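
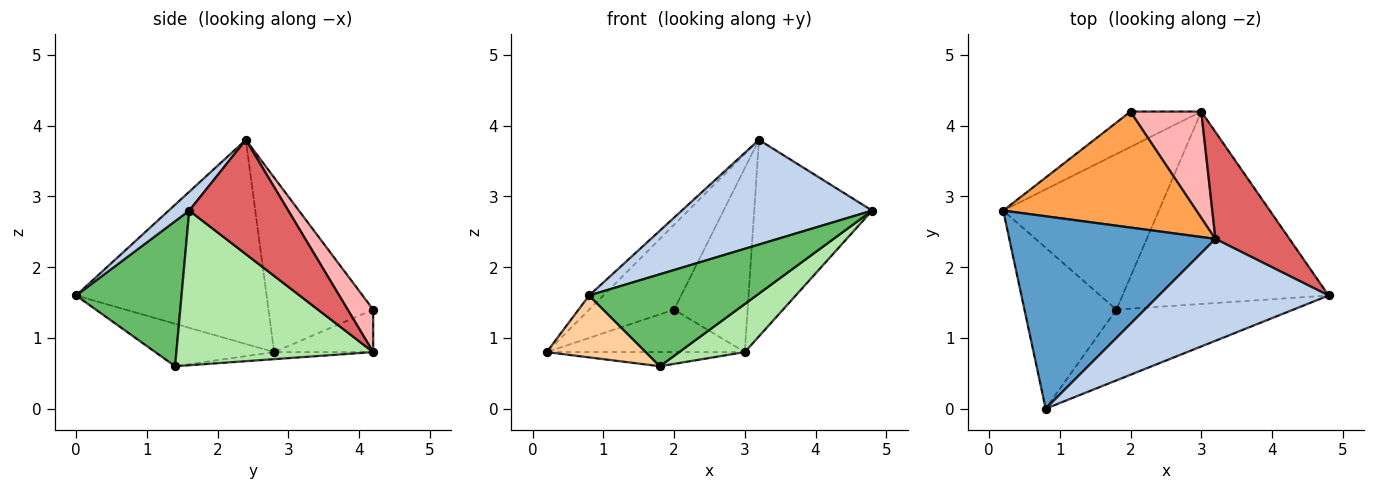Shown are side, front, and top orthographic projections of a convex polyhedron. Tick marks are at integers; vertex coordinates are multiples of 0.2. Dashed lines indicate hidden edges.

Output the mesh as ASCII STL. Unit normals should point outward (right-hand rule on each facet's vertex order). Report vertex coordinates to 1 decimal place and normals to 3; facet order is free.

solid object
 facet normal -0.703 0.052 0.710
  outer loop
   vertex 3.2 2.4 3.8
   vertex 0.2 2.8 0.8
   vertex 0.8 0.0 1.6
  endloop
 endfacet
 facet normal 0.077 -0.715 0.695
  outer loop
   vertex 3.2 2.4 3.8
   vertex 0.8 0.0 1.6
   vertex 4.8 1.6 2.8
  endloop
 endfacet
 facet normal -0.589 0.477 0.652
  outer loop
   vertex 2.0 4.2 1.4
   vertex 0.2 2.8 0.8
   vertex 3.2 2.4 3.8
  endloop
 endfacet
 facet normal -0.396 -0.330 -0.857
  outer loop
   vertex 1.8 1.4 0.6
   vertex 0.8 0.0 1.6
   vertex 0.2 2.8 0.8
  endloop
 endfacet
 facet normal 0.447 -0.709 -0.545
  outer loop
   vertex 1.8 1.4 0.6
   vertex 4.8 1.6 2.8
   vertex 0.8 0.0 1.6
  endloop
 endfacet
 facet normal 0.588 -0.196 -0.784
  outer loop
   vertex 3.0 4.2 0.8
   vertex 4.8 1.6 2.8
   vertex 1.8 1.4 0.6
  endloop
 endfacet
 facet normal 0.594 0.707 0.385
  outer loop
   vertex 3.0 4.2 0.8
   vertex 3.2 2.4 3.8
   vertex 4.8 1.6 2.8
  endloop
 endfacet
 facet normal 0.287 0.830 0.479
  outer loop
   vertex 3.0 4.2 0.8
   vertex 2.0 4.2 1.4
   vertex 3.2 2.4 3.8
  endloop
 endfacet
 facet normal -0.359 0.717 -0.598
  outer loop
   vertex 3.0 4.2 0.8
   vertex 0.2 2.8 0.8
   vertex 2.0 4.2 1.4
  endloop
 endfacet
 facet normal -0.045 0.090 -0.995
  outer loop
   vertex 3.0 4.2 0.8
   vertex 1.8 1.4 0.6
   vertex 0.2 2.8 0.8
  endloop
 endfacet
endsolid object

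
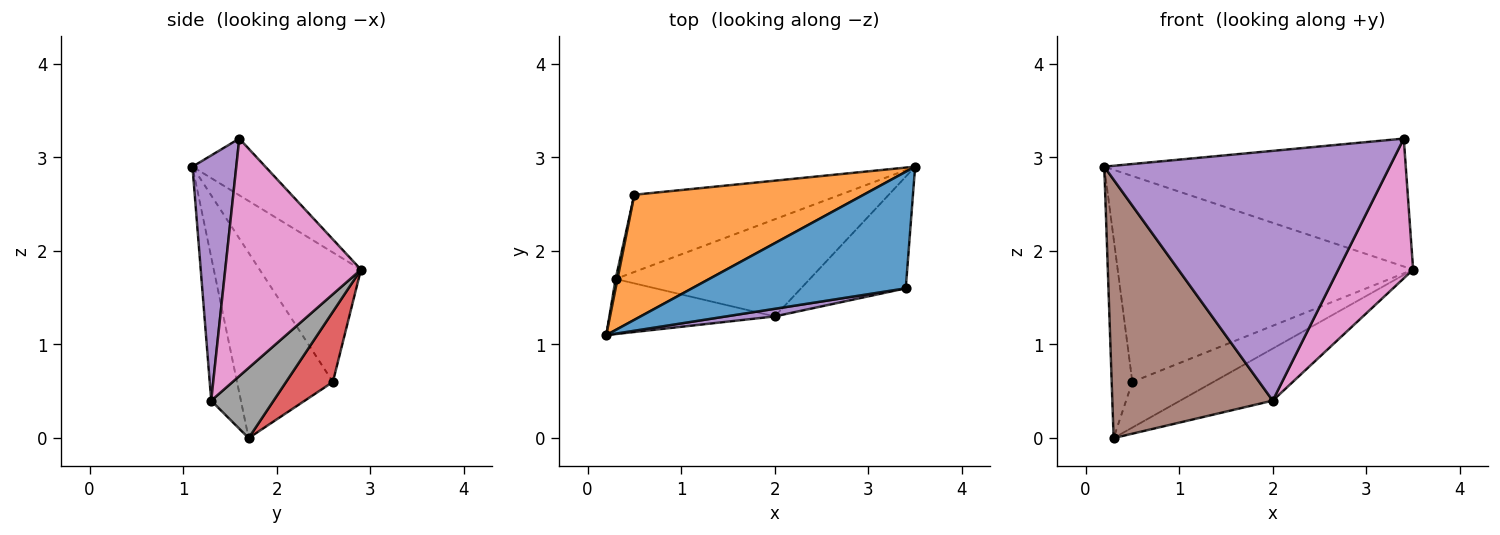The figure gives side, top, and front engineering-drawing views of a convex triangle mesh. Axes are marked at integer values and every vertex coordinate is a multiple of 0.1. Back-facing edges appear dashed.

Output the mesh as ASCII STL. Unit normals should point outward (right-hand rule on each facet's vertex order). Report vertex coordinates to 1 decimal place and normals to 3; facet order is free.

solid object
 facet normal -0.176 0.728 0.663
  outer loop
   vertex 3.4 1.6 3.2
   vertex 3.5 2.9 1.8
   vertex 0.2 1.1 2.9
  endloop
 endfacet
 facet normal -0.281 0.820 0.498
  outer loop
   vertex 0.5 2.6 0.6
   vertex 0.2 1.1 2.9
   vertex 3.5 2.9 1.8
  endloop
 endfacet
 facet normal -0.978 0.211 0.010
  outer loop
   vertex 0.5 2.6 0.6
   vertex 0.3 1.7 0.0
   vertex 0.2 1.1 2.9
  endloop
 endfacet
 facet normal 0.282 0.488 -0.826
  outer loop
   vertex 0.5 2.6 0.6
   vertex 3.5 2.9 1.8
   vertex 0.3 1.7 0.0
  endloop
 endfacet
 facet normal 0.152 -0.988 0.030
  outer loop
   vertex 2.0 1.3 0.4
   vertex 3.4 1.6 3.2
   vertex 0.2 1.1 2.9
  endloop
 endfacet
 facet normal -0.178 -0.962 -0.205
  outer loop
   vertex 2.0 1.3 0.4
   vertex 0.2 1.1 2.9
   vertex 0.3 1.7 0.0
  endloop
 endfacet
 facet normal 0.817 -0.451 -0.360
  outer loop
   vertex 2.0 1.3 0.4
   vertex 3.5 2.9 1.8
   vertex 3.4 1.6 3.2
  endloop
 endfacet
 facet normal 0.304 0.450 -0.840
  outer loop
   vertex 2.0 1.3 0.4
   vertex 0.3 1.7 0.0
   vertex 3.5 2.9 1.8
  endloop
 endfacet
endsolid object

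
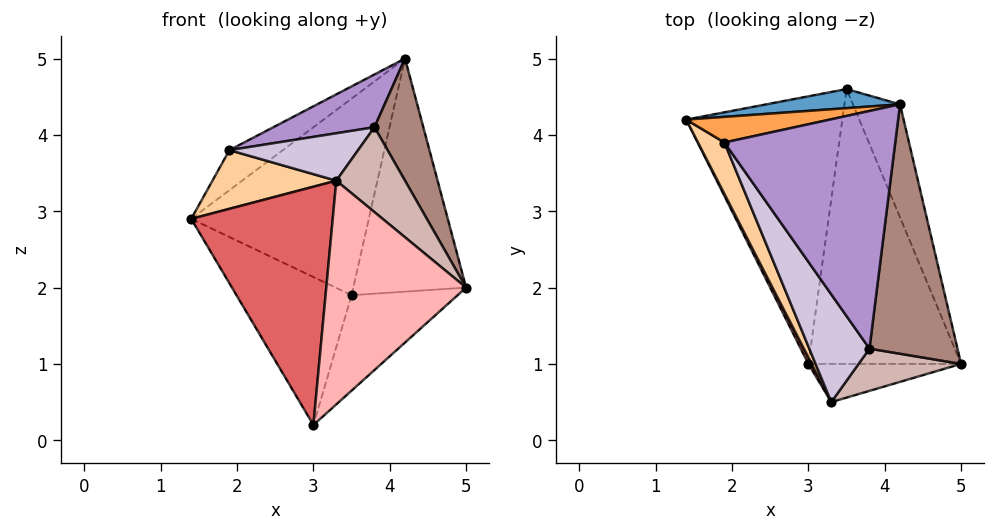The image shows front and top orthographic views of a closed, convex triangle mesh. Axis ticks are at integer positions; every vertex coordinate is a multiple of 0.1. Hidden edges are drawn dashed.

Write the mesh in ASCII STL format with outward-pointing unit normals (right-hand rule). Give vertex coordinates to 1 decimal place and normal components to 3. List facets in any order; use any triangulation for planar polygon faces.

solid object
 facet normal -0.142 0.985 0.096
  outer loop
   vertex 3.5 4.6 1.9
   vertex 1.4 4.2 2.9
   vertex 4.2 4.4 5.0
  endloop
 endfacet
 facet normal 0.910 0.374 -0.181
  outer loop
   vertex 3.5 4.6 1.9
   vertex 4.2 4.4 5.0
   vertex 5.0 1.0 2.0
  endloop
 endfacet
 facet normal -0.421 0.764 0.489
  outer loop
   vertex 1.9 3.9 3.8
   vertex 4.2 4.4 5.0
   vertex 1.4 4.2 2.9
  endloop
 endfacet
 facet normal -0.853 -0.392 0.344
  outer loop
   vertex 1.9 3.9 3.8
   vertex 1.4 4.2 2.9
   vertex 3.3 0.5 3.4
  endloop
 endfacet
 facet normal -0.454 0.431 -0.780
  outer loop
   vertex 3.0 1.0 0.2
   vertex 1.4 4.2 2.9
   vertex 3.5 4.6 1.9
  endloop
 endfacet
 facet normal 0.648 0.250 -0.720
  outer loop
   vertex 3.0 1.0 0.2
   vertex 3.5 4.6 1.9
   vertex 5.0 1.0 2.0
  endloop
 endfacet
 facet normal -0.890 -0.455 0.012
  outer loop
   vertex 3.0 1.0 0.2
   vertex 3.3 0.5 3.4
   vertex 1.4 4.2 2.9
  endloop
 endfacet
 facet normal 0.150 -0.975 -0.166
  outer loop
   vertex 3.0 1.0 0.2
   vertex 5.0 1.0 2.0
   vertex 3.3 0.5 3.4
  endloop
 endfacet
 facet normal -0.420 -0.197 0.886
  outer loop
   vertex 3.8 1.2 4.1
   vertex 4.2 4.4 5.0
   vertex 1.9 3.9 3.8
  endloop
 endfacet
 facet normal -0.583 -0.327 0.744
  outer loop
   vertex 3.8 1.2 4.1
   vertex 1.9 3.9 3.8
   vertex 3.3 0.5 3.4
  endloop
 endfacet
 facet normal 0.832 -0.244 0.499
  outer loop
   vertex 3.8 1.2 4.1
   vertex 5.0 1.0 2.0
   vertex 4.2 4.4 5.0
  endloop
 endfacet
 facet normal 0.533 -0.758 0.377
  outer loop
   vertex 3.8 1.2 4.1
   vertex 3.3 0.5 3.4
   vertex 5.0 1.0 2.0
  endloop
 endfacet
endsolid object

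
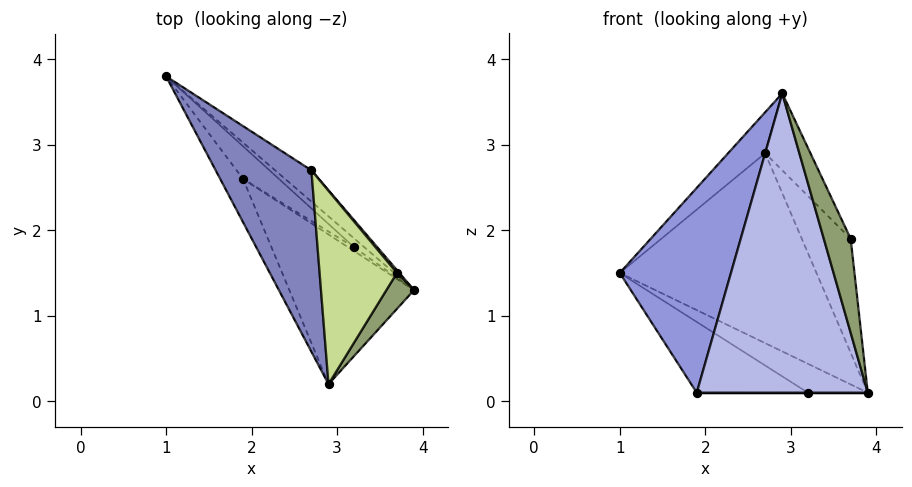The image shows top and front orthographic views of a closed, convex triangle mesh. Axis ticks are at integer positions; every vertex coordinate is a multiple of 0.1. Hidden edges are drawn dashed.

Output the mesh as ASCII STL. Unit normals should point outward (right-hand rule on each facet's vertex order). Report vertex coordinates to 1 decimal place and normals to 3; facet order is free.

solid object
 facet normal 0.611 0.781 -0.129
  outer loop
   vertex 2.7 2.7 2.9
   vertex 3.9 1.3 0.1
   vertex 1.0 3.8 1.5
  endloop
 endfacet
 facet normal -0.551 0.184 0.814
  outer loop
   vertex 2.7 2.7 2.9
   vertex 1.0 3.8 1.5
   vertex 2.9 0.2 3.6
  endloop
 endfacet
 facet normal -0.852 -0.513 -0.108
  outer loop
   vertex 1.9 2.6 0.1
   vertex 2.9 0.2 3.6
   vertex 1.0 3.8 1.5
  endloop
 endfacet
 facet normal -0.503 -0.773 -0.387
  outer loop
   vertex 1.9 2.6 0.1
   vertex 3.9 1.3 0.1
   vertex 2.9 0.2 3.6
  endloop
 endfacet
 facet normal 0.916 -0.376 0.143
  outer loop
   vertex 3.7 1.5 1.9
   vertex 2.9 0.2 3.6
   vertex 3.9 1.3 0.1
  endloop
 endfacet
 facet normal 0.775 0.632 0.016
  outer loop
   vertex 3.7 1.5 1.9
   vertex 3.9 1.3 0.1
   vertex 2.7 2.7 2.9
  endloop
 endfacet
 facet normal 0.808 0.218 0.547
  outer loop
   vertex 3.7 1.5 1.9
   vertex 2.7 2.7 2.9
   vertex 2.9 0.2 3.6
  endloop
 endfacet
 facet normal 0.564 0.790 -0.242
  outer loop
   vertex 3.2 1.8 0.1
   vertex 1.0 3.8 1.5
   vertex 3.9 1.3 0.1
  endloop
 endfacet
 facet normal 0.488 0.793 -0.366
  outer loop
   vertex 3.2 1.8 0.1
   vertex 1.9 2.6 0.1
   vertex 1.0 3.8 1.5
  endloop
 endfacet
 facet normal 0.000 0.000 -1.000
  outer loop
   vertex 3.2 1.8 0.1
   vertex 3.9 1.3 0.1
   vertex 1.9 2.6 0.1
  endloop
 endfacet
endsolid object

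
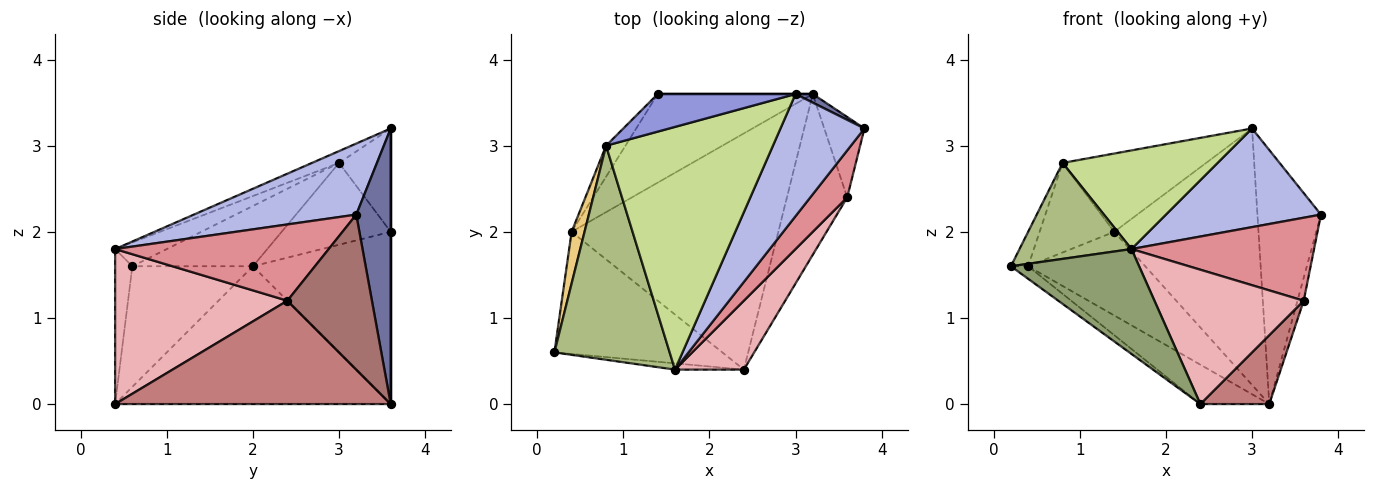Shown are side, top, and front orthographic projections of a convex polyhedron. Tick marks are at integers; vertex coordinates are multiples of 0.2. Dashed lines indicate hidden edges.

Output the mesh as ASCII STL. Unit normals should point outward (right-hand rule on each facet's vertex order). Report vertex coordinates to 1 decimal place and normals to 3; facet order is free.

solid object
 facet normal 0.477 0.879 0.030
  outer loop
   vertex 3.2 3.6 0.0
   vertex 3.0 3.6 3.2
   vertex 3.8 3.2 2.2
  endloop
 endfacet
 facet normal 0.000 1.000 0.000
  outer loop
   vertex 3.2 3.6 0.0
   vertex 1.4 3.6 2.0
   vertex 3.0 3.6 3.2
  endloop
 endfacet
 facet normal -0.309 0.857 0.412
  outer loop
   vertex 0.8 3.0 2.8
   vertex 3.0 3.6 3.2
   vertex 1.4 3.6 2.0
  endloop
 endfacet
 facet normal 0.550 -0.525 0.650
  outer loop
   vertex 1.6 0.4 1.8
   vertex 3.8 3.2 2.2
   vertex 3.0 3.6 3.2
  endloop
 endfacet
 facet normal -0.133 -0.989 -0.059
  outer loop
   vertex 1.6 0.4 1.8
   vertex 0.2 0.6 1.6
   vertex 2.4 0.4 0.0
  endloop
 endfacet
 facet normal -0.186 -0.402 0.897
  outer loop
   vertex 1.6 0.4 1.8
   vertex 0.8 3.0 2.8
   vertex 0.2 0.6 1.6
  endloop
 endfacet
 facet normal -0.066 -0.376 0.924
  outer loop
   vertex 1.6 0.4 1.8
   vertex 3.0 3.6 3.2
   vertex 0.8 3.0 2.8
  endloop
 endfacet
 facet normal -0.581 0.083 -0.810
  outer loop
   vertex 0.4 2.0 1.6
   vertex 2.4 0.4 0.0
   vertex 0.2 0.6 1.6
  endloop
 endfacet
 facet normal -0.549 0.137 -0.824
  outer loop
   vertex 0.4 2.0 1.6
   vertex 3.2 3.6 0.0
   vertex 2.4 0.4 0.0
  endloop
 endfacet
 facet normal -0.628 0.534 -0.566
  outer loop
   vertex 0.4 2.0 1.6
   vertex 1.4 3.6 2.0
   vertex 3.2 3.6 0.0
  endloop
 endfacet
 facet normal -0.968 0.138 0.208
  outer loop
   vertex 0.4 2.0 1.6
   vertex 0.2 0.6 1.6
   vertex 0.8 3.0 2.8
  endloop
 endfacet
 facet normal -0.810 0.554 -0.192
  outer loop
   vertex 0.4 2.0 1.6
   vertex 0.8 3.0 2.8
   vertex 1.4 3.6 2.0
  endloop
 endfacet
 facet normal 0.966 0.072 -0.250
  outer loop
   vertex 3.6 2.4 1.2
   vertex 3.2 3.6 0.0
   vertex 3.8 3.2 2.2
  endloop
 endfacet
 facet normal 0.844 -0.211 -0.493
  outer loop
   vertex 3.6 2.4 1.2
   vertex 2.4 0.4 0.0
   vertex 3.2 3.6 0.0
  endloop
 endfacet
 facet normal 0.713 -0.610 0.345
  outer loop
   vertex 3.6 2.4 1.2
   vertex 3.8 3.2 2.2
   vertex 1.6 0.4 1.8
  endloop
 endfacet
 facet normal 0.716 -0.621 0.318
  outer loop
   vertex 3.6 2.4 1.2
   vertex 1.6 0.4 1.8
   vertex 2.4 0.4 0.0
  endloop
 endfacet
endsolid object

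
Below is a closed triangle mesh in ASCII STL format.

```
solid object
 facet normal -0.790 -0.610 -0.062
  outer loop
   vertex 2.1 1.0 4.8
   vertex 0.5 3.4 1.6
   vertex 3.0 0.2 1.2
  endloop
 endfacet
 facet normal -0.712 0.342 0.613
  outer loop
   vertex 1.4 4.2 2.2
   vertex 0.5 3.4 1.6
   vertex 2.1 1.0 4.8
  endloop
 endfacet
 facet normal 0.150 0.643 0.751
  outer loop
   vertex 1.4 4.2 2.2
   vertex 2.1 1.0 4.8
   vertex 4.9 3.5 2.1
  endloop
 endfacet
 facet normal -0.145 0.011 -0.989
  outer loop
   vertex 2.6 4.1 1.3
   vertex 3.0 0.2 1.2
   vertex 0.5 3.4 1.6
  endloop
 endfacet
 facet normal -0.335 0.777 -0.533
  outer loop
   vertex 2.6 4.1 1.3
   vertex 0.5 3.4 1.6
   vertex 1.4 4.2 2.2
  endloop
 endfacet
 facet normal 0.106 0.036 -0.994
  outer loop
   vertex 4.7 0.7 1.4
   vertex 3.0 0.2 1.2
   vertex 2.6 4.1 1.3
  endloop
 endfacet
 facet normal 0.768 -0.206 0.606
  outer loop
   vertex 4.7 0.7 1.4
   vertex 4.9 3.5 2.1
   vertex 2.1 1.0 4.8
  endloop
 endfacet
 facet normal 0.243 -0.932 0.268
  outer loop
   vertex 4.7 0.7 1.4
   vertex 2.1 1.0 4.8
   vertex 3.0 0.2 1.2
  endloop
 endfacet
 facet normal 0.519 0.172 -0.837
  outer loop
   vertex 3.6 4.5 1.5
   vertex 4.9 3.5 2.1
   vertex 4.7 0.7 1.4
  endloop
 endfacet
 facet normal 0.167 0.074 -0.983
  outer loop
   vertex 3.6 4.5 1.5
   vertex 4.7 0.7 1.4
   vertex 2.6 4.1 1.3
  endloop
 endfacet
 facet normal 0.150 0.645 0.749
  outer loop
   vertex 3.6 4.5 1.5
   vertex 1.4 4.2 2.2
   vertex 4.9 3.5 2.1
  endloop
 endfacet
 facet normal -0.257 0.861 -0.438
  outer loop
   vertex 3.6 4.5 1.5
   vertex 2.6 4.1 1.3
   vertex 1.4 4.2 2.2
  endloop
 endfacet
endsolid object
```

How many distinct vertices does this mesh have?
8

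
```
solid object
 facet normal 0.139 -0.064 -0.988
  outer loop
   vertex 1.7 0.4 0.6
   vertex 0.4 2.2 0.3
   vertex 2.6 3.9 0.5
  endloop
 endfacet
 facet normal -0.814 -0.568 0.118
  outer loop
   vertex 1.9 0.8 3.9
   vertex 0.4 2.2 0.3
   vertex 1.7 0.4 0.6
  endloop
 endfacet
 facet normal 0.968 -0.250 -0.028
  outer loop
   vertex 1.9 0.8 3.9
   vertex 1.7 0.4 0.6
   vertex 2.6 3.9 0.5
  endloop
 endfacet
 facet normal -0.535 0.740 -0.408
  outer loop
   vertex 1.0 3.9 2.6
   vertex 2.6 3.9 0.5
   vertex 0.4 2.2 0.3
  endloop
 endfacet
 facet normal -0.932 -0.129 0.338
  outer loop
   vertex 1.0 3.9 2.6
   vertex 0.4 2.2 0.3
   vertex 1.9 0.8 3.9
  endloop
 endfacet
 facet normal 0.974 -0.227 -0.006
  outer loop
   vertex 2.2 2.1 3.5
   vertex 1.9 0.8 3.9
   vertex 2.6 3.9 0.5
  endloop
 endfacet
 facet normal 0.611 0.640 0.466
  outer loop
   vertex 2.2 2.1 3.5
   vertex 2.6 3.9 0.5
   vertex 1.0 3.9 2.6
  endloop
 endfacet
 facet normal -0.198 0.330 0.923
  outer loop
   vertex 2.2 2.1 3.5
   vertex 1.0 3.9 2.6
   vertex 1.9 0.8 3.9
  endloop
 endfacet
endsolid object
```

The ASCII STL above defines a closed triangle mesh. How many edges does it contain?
12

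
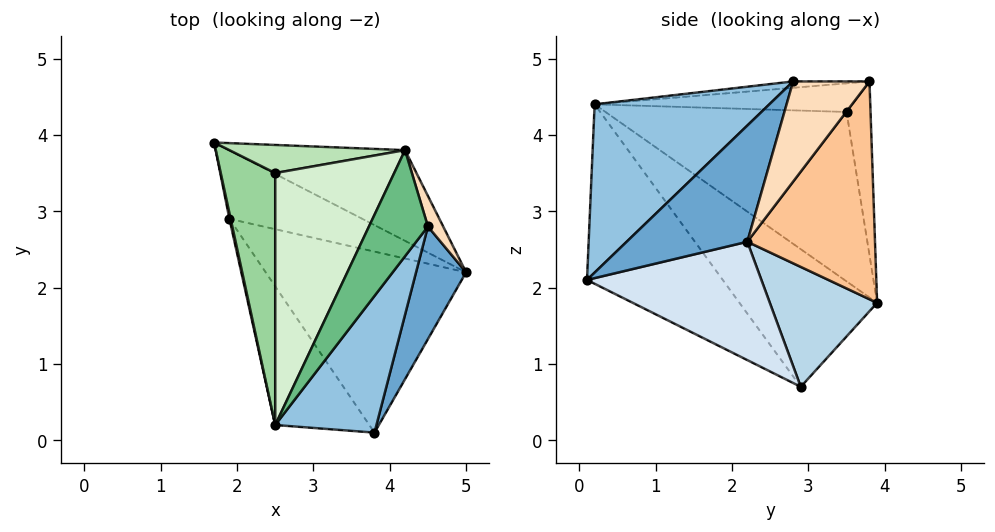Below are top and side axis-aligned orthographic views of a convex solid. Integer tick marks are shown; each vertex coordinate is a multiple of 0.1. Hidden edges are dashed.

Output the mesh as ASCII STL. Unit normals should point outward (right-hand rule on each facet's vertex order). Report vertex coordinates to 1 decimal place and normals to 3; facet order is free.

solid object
 facet normal 0.781 -0.526 0.336
  outer loop
   vertex 4.5 2.8 4.7
   vertex 3.8 0.1 2.1
   vertex 5.0 2.2 2.6
  endloop
 endfacet
 facet normal 0.696 -0.584 0.419
  outer loop
   vertex 2.5 0.2 4.4
   vertex 3.8 0.1 2.1
   vertex 4.5 2.8 4.7
  endloop
 endfacet
 facet normal 0.485 0.689 -0.538
  outer loop
   vertex 1.9 2.9 0.7
   vertex 1.7 3.9 1.8
   vertex 5.0 2.2 2.6
  endloop
 endfacet
 facet normal 0.507 -0.085 -0.858
  outer loop
   vertex 1.9 2.9 0.7
   vertex 5.0 2.2 2.6
   vertex 3.8 0.1 2.1
  endloop
 endfacet
 facet normal -0.979 -0.205 0.009
  outer loop
   vertex 1.9 2.9 0.7
   vertex 2.5 0.2 4.4
   vertex 1.7 3.9 1.8
  endloop
 endfacet
 facet normal -0.680 -0.640 -0.357
  outer loop
   vertex 1.9 2.9 0.7
   vertex 3.8 0.1 2.1
   vertex 2.5 0.2 4.4
  endloop
 endfacet
 facet normal 0.495 0.772 -0.400
  outer loop
   vertex 4.2 3.8 4.7
   vertex 5.0 2.2 2.6
   vertex 1.7 3.9 1.8
  endloop
 endfacet
 facet normal 0.948 0.284 0.144
  outer loop
   vertex 4.2 3.8 4.7
   vertex 4.5 2.8 4.7
   vertex 5.0 2.2 2.6
  endloop
 endfacet
 facet normal -0.107 -0.032 0.994
  outer loop
   vertex 4.2 3.8 4.7
   vertex 2.5 0.2 4.4
   vertex 4.5 2.8 4.7
  endloop
 endfacet
 facet normal -0.952 0.009 0.306
  outer loop
   vertex 2.5 3.5 4.3
   vertex 1.7 3.9 1.8
   vertex 2.5 0.2 4.4
  endloop
 endfacet
 facet normal -0.220 0.950 0.222
  outer loop
   vertex 2.5 3.5 4.3
   vertex 4.2 3.8 4.7
   vertex 1.7 3.9 1.8
  endloop
 endfacet
 facet normal -0.234 0.029 0.972
  outer loop
   vertex 2.5 3.5 4.3
   vertex 2.5 0.2 4.4
   vertex 4.2 3.8 4.7
  endloop
 endfacet
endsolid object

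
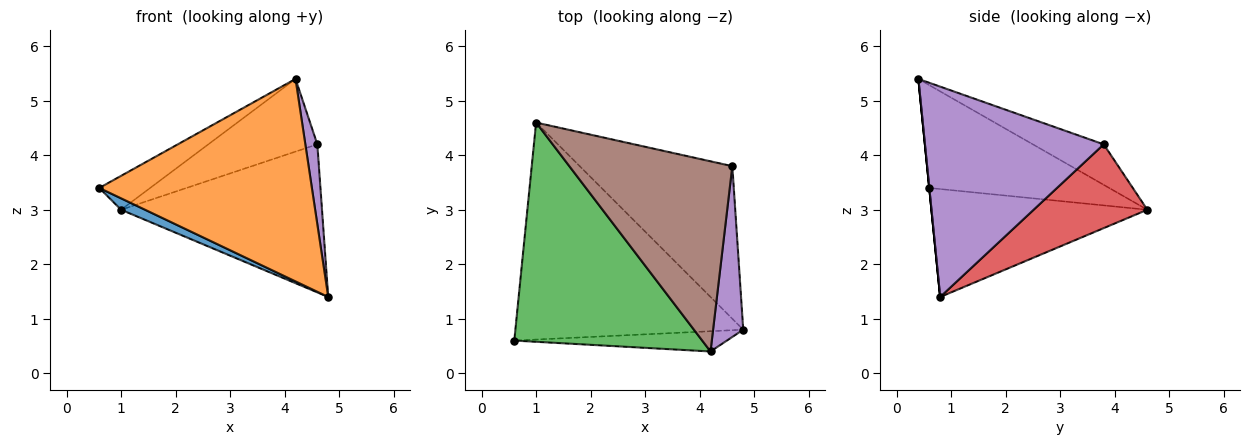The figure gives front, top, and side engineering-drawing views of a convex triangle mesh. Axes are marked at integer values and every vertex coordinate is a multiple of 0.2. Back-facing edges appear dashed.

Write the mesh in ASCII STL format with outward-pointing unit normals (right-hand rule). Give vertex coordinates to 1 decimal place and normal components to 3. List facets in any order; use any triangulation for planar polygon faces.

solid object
 facet normal -0.428 -0.048 -0.903
  outer loop
   vertex 1.0 4.6 3.0
   vertex 4.8 0.8 1.4
   vertex 0.6 0.6 3.4
  endloop
 endfacet
 facet normal 0.000 -0.995 -0.100
  outer loop
   vertex 4.2 0.4 5.4
   vertex 0.6 0.6 3.4
   vertex 4.8 0.8 1.4
  endloop
 endfacet
 facet normal -0.476 0.134 0.869
  outer loop
   vertex 4.2 0.4 5.4
   vertex 1.0 4.6 3.0
   vertex 0.6 0.6 3.4
  endloop
 endfacet
 facet normal 0.367 0.648 -0.668
  outer loop
   vertex 4.6 3.8 4.2
   vertex 4.8 0.8 1.4
   vertex 1.0 4.6 3.0
  endloop
 endfacet
 facet normal 0.988 -0.066 0.142
  outer loop
   vertex 4.6 3.8 4.2
   vertex 4.2 0.4 5.4
   vertex 4.8 0.8 1.4
  endloop
 endfacet
 facet normal -0.226 0.348 0.910
  outer loop
   vertex 4.6 3.8 4.2
   vertex 1.0 4.6 3.0
   vertex 4.2 0.4 5.4
  endloop
 endfacet
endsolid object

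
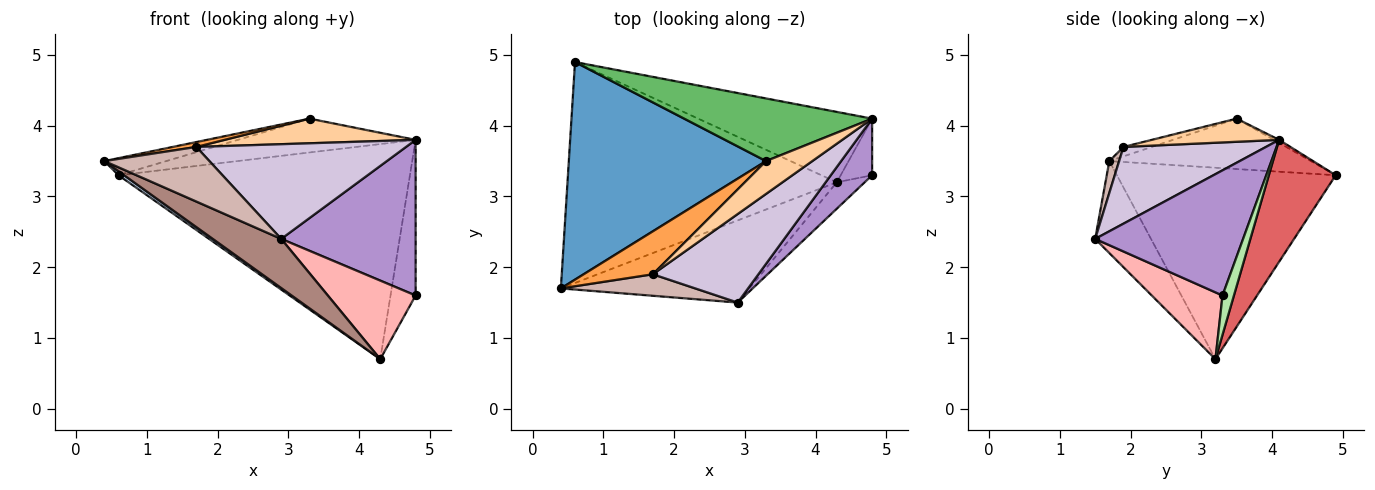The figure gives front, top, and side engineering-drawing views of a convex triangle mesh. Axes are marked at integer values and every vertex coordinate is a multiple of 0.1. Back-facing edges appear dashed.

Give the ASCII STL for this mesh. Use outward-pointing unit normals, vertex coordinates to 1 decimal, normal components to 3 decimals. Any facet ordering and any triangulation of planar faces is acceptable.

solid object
 facet normal -0.247 0.076 0.966
  outer loop
   vertex 3.3 3.5 4.1
   vertex 0.6 4.9 3.3
   vertex 0.4 1.7 3.5
  endloop
 endfacet
 facet normal -0.579 -0.015 -0.815
  outer loop
   vertex 4.3 3.2 0.7
   vertex 0.4 1.7 3.5
   vertex 0.6 4.9 3.3
  endloop
 endfacet
 facet normal -0.134 -0.112 0.985
  outer loop
   vertex 1.7 1.9 3.7
   vertex 3.3 3.5 4.1
   vertex 0.4 1.7 3.5
  endloop
 endfacet
 facet normal 0.371 -0.557 0.743
  outer loop
   vertex 4.8 4.1 3.8
   vertex 3.3 3.5 4.1
   vertex 1.7 1.9 3.7
  endloop
 endfacet
 facet normal -0.014 0.475 0.880
  outer loop
   vertex 4.8 4.1 3.8
   vertex 0.6 4.9 3.3
   vertex 3.3 3.5 4.1
  endloop
 endfacet
 facet normal 0.393 0.864 -0.314
  outer loop
   vertex 4.8 4.1 3.8
   vertex 4.8 3.3 1.6
   vertex 4.3 3.2 0.7
  endloop
 endfacet
 facet normal 0.213 0.929 -0.304
  outer loop
   vertex 4.8 4.1 3.8
   vertex 4.3 3.2 0.7
   vertex 0.6 4.9 3.3
  endloop
 endfacet
 facet normal 0.607 -0.753 -0.253
  outer loop
   vertex 2.9 1.5 2.4
   vertex 4.3 3.2 0.7
   vertex 4.8 3.3 1.6
  endloop
 endfacet
 facet normal 0.719 -0.653 0.238
  outer loop
   vertex 2.9 1.5 2.4
   vertex 4.8 3.3 1.6
   vertex 4.8 4.1 3.8
  endloop
 endfacet
 facet normal 0.445 -0.654 0.612
  outer loop
   vertex 2.9 1.5 2.4
   vertex 4.8 4.1 3.8
   vertex 1.7 1.9 3.7
  endloop
 endfacet
 facet normal -0.386 -0.474 -0.792
  outer loop
   vertex 2.9 1.5 2.4
   vertex 0.4 1.7 3.5
   vertex 4.3 3.2 0.7
  endloop
 endfacet
 facet normal 0.086 -0.927 0.365
  outer loop
   vertex 2.9 1.5 2.4
   vertex 1.7 1.9 3.7
   vertex 0.4 1.7 3.5
  endloop
 endfacet
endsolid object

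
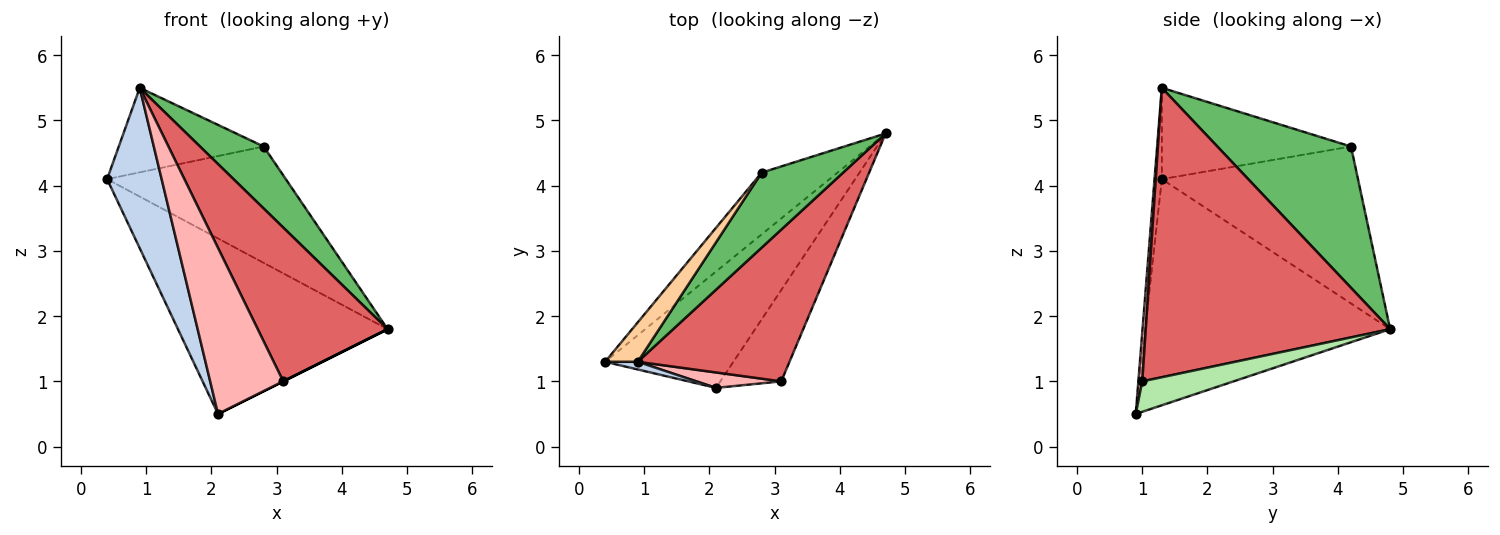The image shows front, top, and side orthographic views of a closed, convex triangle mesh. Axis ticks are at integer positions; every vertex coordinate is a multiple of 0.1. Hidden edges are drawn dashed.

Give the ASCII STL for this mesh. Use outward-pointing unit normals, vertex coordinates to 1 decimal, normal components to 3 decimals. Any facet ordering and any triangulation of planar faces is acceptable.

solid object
 facet normal -0.698 0.597 -0.396
  outer loop
   vertex 2.1 0.9 0.5
   vertex 0.4 1.3 4.1
   vertex 4.7 4.8 1.8
  endloop
 endfacet
 facet normal -0.133 -0.990 0.047
  outer loop
   vertex 0.9 1.3 5.5
   vertex 0.4 1.3 4.1
   vertex 2.1 0.9 0.5
  endloop
 endfacet
 facet normal -0.696 0.634 -0.337
  outer loop
   vertex 2.8 4.2 4.6
   vertex 4.7 4.8 1.8
   vertex 0.4 1.3 4.1
  endloop
 endfacet
 facet normal -0.764 0.585 0.273
  outer loop
   vertex 2.8 4.2 4.6
   vertex 0.4 1.3 4.1
   vertex 0.9 1.3 5.5
  endloop
 endfacet
 facet normal 0.801 -0.381 0.462
  outer loop
   vertex 2.8 4.2 4.6
   vertex 0.9 1.3 5.5
   vertex 4.7 4.8 1.8
  endloop
 endfacet
 facet normal 0.447 0.000 -0.894
  outer loop
   vertex 3.1 1.0 1.0
   vertex 2.1 0.9 0.5
   vertex 4.7 4.8 1.8
  endloop
 endfacet
 facet normal 0.801 -0.426 0.420
  outer loop
   vertex 3.1 1.0 1.0
   vertex 4.7 4.8 1.8
   vertex 0.9 1.3 5.5
  endloop
 endfacet
 facet normal 0.053 -0.994 0.092
  outer loop
   vertex 3.1 1.0 1.0
   vertex 0.9 1.3 5.5
   vertex 2.1 0.9 0.5
  endloop
 endfacet
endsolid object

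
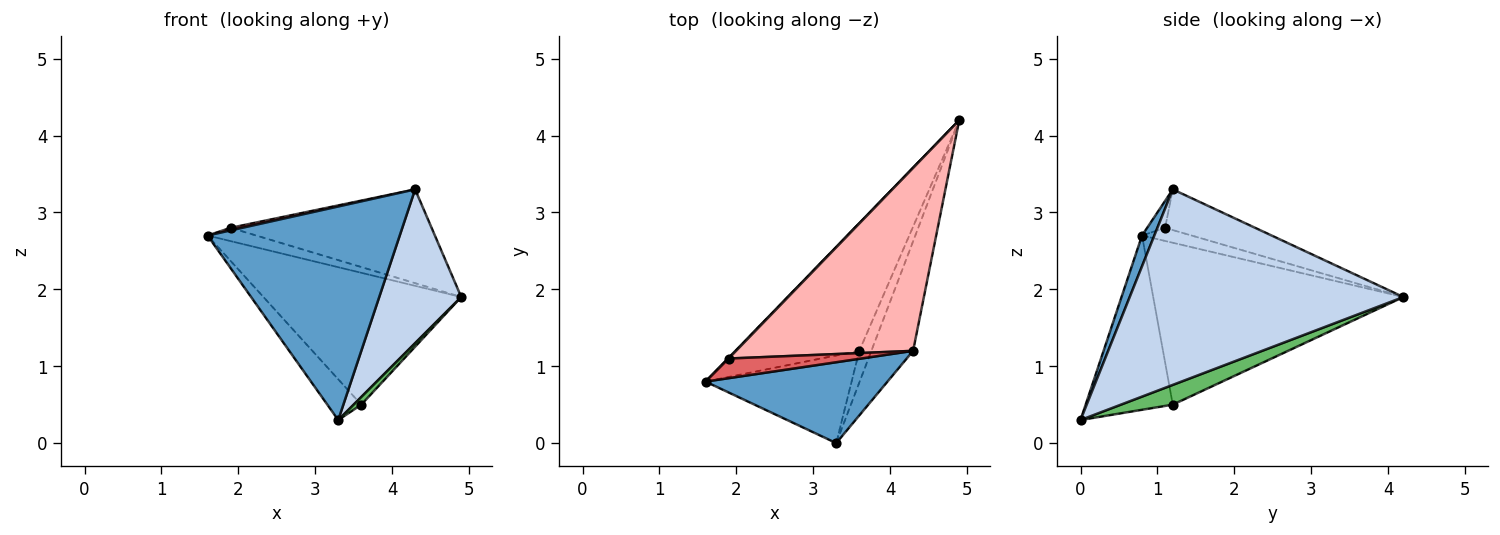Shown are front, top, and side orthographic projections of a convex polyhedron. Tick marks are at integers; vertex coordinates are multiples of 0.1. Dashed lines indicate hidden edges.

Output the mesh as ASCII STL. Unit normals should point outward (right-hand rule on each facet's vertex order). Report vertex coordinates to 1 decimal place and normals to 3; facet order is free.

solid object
 facet normal 0.060 -0.934 0.353
  outer loop
   vertex 4.3 1.2 3.3
   vertex 1.6 0.8 2.7
   vertex 3.3 0.0 0.3
  endloop
 endfacet
 facet normal 0.939 -0.281 -0.200
  outer loop
   vertex 4.3 1.2 3.3
   vertex 3.3 0.0 0.3
   vertex 4.9 4.2 1.9
  endloop
 endfacet
 facet normal -0.673 0.532 -0.515
  outer loop
   vertex 3.6 1.2 0.5
   vertex 1.6 0.8 2.7
   vertex 4.9 4.2 1.9
  endloop
 endfacet
 facet normal -0.734 0.286 -0.616
  outer loop
   vertex 3.6 1.2 0.5
   vertex 3.3 0.0 0.3
   vertex 1.6 0.8 2.7
  endloop
 endfacet
 facet normal 0.847 -0.125 -0.517
  outer loop
   vertex 3.6 1.2 0.5
   vertex 4.9 4.2 1.9
   vertex 3.3 0.0 0.3
  endloop
 endfacet
 facet normal -0.713 0.700 0.037
  outer loop
   vertex 1.9 1.1 2.8
   vertex 4.9 4.2 1.9
   vertex 1.6 0.8 2.7
  endloop
 endfacet
 facet normal -0.197 -0.127 0.972
  outer loop
   vertex 1.9 1.1 2.8
   vertex 1.6 0.8 2.7
   vertex 4.3 1.2 3.3
  endloop
 endfacet
 facet normal -0.200 0.447 0.872
  outer loop
   vertex 1.9 1.1 2.8
   vertex 4.3 1.2 3.3
   vertex 4.9 4.2 1.9
  endloop
 endfacet
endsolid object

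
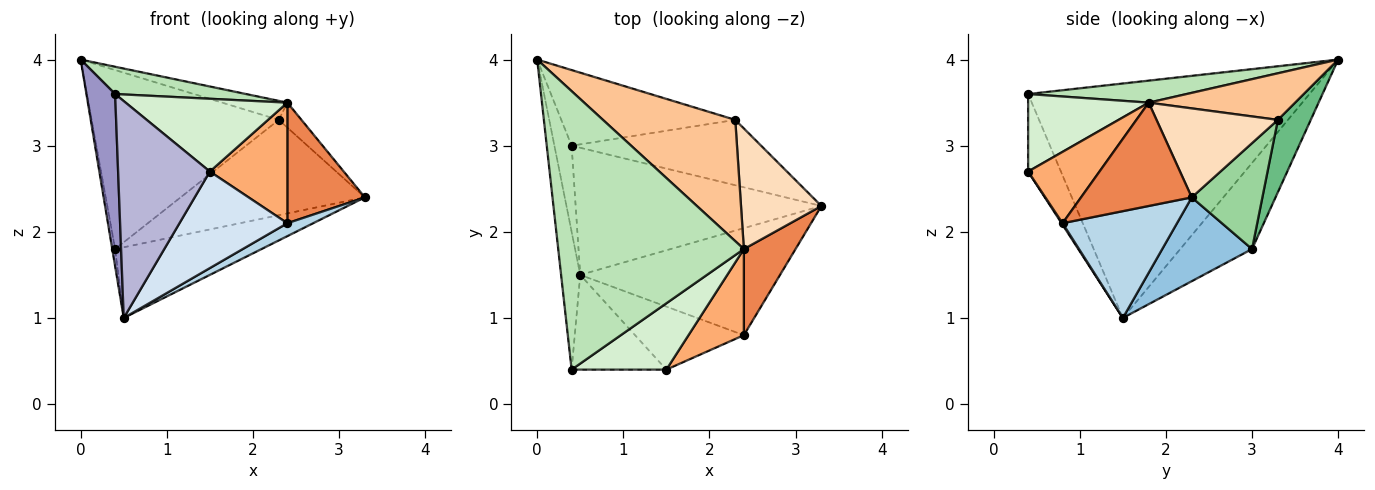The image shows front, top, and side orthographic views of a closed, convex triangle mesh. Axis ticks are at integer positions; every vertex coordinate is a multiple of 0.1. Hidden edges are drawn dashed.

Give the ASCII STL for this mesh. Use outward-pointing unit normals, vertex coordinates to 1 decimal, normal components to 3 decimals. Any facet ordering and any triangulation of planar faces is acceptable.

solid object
 facet normal -0.980 0.039 -0.196
  outer loop
   vertex 0.4 3.0 1.8
   vertex 0.5 1.5 1.0
   vertex 0.0 4.0 4.0
  endloop
 endfacet
 facet normal 0.286 0.466 -0.838
  outer loop
   vertex 0.4 3.0 1.8
   vertex 3.3 2.3 2.4
   vertex 0.5 1.5 1.0
  endloop
 endfacet
 facet normal 0.469 -0.106 -0.877
  outer loop
   vertex 2.4 0.8 2.1
   vertex 0.5 1.5 1.0
   vertex 3.3 2.3 2.4
  endloop
 endfacet
 facet normal 0.008 -0.837 -0.546
  outer loop
   vertex 2.4 0.8 2.1
   vertex 1.5 0.4 2.7
   vertex 0.5 1.5 1.0
  endloop
 endfacet
 facet normal 0.758 -0.531 0.379
  outer loop
   vertex 2.4 0.8 2.1
   vertex 3.3 2.3 2.4
   vertex 2.4 1.8 3.5
  endloop
 endfacet
 facet normal 0.600 -0.651 0.465
  outer loop
   vertex 2.4 0.8 2.1
   vertex 2.4 1.8 3.5
   vertex 1.5 0.4 2.7
  endloop
 endfacet
 facet normal 0.329 0.146 0.933
  outer loop
   vertex 2.3 3.3 3.3
   vertex 0.0 4.0 4.0
   vertex 2.4 1.8 3.5
  endloop
 endfacet
 facet normal 0.735 0.138 0.664
  outer loop
   vertex 2.3 3.3 3.3
   vertex 2.4 1.8 3.5
   vertex 3.3 2.3 2.4
  endloop
 endfacet
 facet normal 0.160 0.909 -0.384
  outer loop
   vertex 2.3 3.3 3.3
   vertex 0.4 3.0 1.8
   vertex 0.0 4.0 4.0
  endloop
 endfacet
 facet normal 0.301 0.787 -0.539
  outer loop
   vertex 2.3 3.3 3.3
   vertex 3.3 2.3 2.4
   vertex 0.4 3.0 1.8
  endloop
 endfacet
 facet normal 0.117 -0.097 0.988
  outer loop
   vertex 0.4 0.4 3.6
   vertex 2.4 1.8 3.5
   vertex 0.0 4.0 4.0
  endloop
 endfacet
 facet normal 0.483 -0.647 0.590
  outer loop
   vertex 0.4 0.4 3.6
   vertex 1.5 0.4 2.7
   vertex 2.4 1.8 3.5
  endloop
 endfacet
 facet normal -0.992 -0.101 -0.081
  outer loop
   vertex 0.4 0.4 3.6
   vertex 0.0 4.0 4.0
   vertex 0.5 1.5 1.0
  endloop
 endfacet
 facet normal -0.311 -0.871 -0.380
  outer loop
   vertex 0.4 0.4 3.6
   vertex 0.5 1.5 1.0
   vertex 1.5 0.4 2.7
  endloop
 endfacet
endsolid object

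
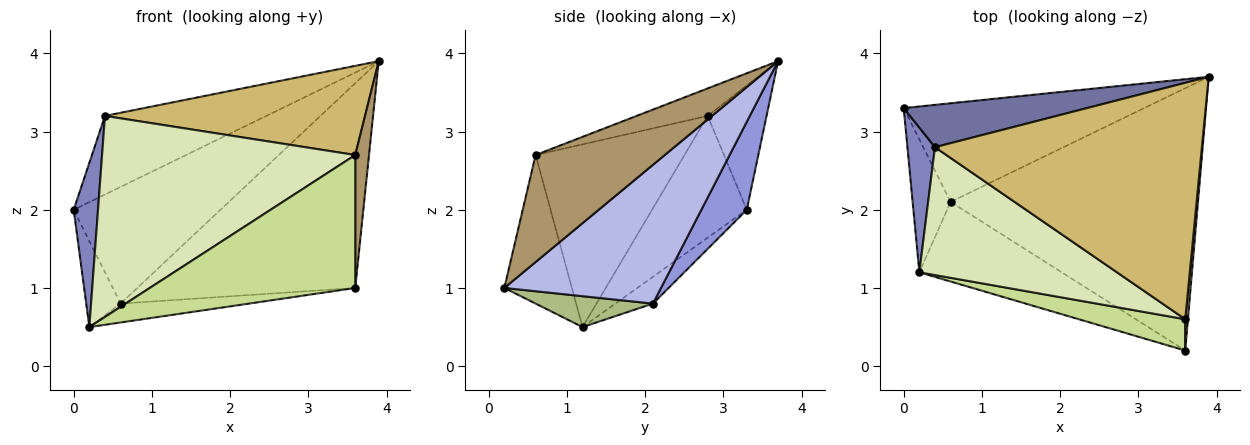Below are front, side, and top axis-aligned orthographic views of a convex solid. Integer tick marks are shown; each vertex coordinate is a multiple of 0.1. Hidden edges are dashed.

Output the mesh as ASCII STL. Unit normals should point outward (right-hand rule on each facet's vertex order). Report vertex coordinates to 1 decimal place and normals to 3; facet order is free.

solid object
 facet normal -0.306 0.838 0.451
  outer loop
   vertex 0.4 2.8 3.2
   vertex 3.9 3.7 3.9
   vertex 0.0 3.3 2.0
  endloop
 endfacet
 facet normal -0.946 -0.243 0.214
  outer loop
   vertex 0.4 2.8 3.2
   vertex 0.0 3.3 2.0
   vertex 0.2 1.2 0.5
  endloop
 endfacet
 facet normal 0.230 0.743 -0.628
  outer loop
   vertex 0.6 2.1 0.8
   vertex 0.0 3.3 2.0
   vertex 3.9 3.7 3.9
  endloop
 endfacet
 facet normal 0.404 0.563 -0.721
  outer loop
   vertex 0.6 2.1 0.8
   vertex 3.9 3.7 3.9
   vertex 3.6 0.2 1.0
  endloop
 endfacet
 facet normal -0.510 0.467 -0.722
  outer loop
   vertex 0.6 2.1 0.8
   vertex 0.2 1.2 0.5
   vertex 0.0 3.3 2.0
  endloop
 endfacet
 facet normal 0.206 0.226 -0.952
  outer loop
   vertex 0.6 2.1 0.8
   vertex 3.6 0.2 1.0
   vertex 0.2 1.2 0.5
  endloop
 endfacet
 facet normal -0.305 -0.927 0.218
  outer loop
   vertex 3.6 0.6 2.7
   vertex 0.2 1.2 0.5
   vertex 3.6 0.2 1.0
  endloop
 endfacet
 facet normal -0.444 -0.756 0.481
  outer loop
   vertex 3.6 0.6 2.7
   vertex 0.4 2.8 3.2
   vertex 0.2 1.2 0.5
  endloop
 endfacet
 facet normal 0.994 -0.106 0.025
  outer loop
   vertex 3.6 0.6 2.7
   vertex 3.6 0.2 1.0
   vertex 3.9 3.7 3.9
  endloop
 endfacet
 facet normal -0.096 -0.351 0.931
  outer loop
   vertex 3.6 0.6 2.7
   vertex 3.9 3.7 3.9
   vertex 0.4 2.8 3.2
  endloop
 endfacet
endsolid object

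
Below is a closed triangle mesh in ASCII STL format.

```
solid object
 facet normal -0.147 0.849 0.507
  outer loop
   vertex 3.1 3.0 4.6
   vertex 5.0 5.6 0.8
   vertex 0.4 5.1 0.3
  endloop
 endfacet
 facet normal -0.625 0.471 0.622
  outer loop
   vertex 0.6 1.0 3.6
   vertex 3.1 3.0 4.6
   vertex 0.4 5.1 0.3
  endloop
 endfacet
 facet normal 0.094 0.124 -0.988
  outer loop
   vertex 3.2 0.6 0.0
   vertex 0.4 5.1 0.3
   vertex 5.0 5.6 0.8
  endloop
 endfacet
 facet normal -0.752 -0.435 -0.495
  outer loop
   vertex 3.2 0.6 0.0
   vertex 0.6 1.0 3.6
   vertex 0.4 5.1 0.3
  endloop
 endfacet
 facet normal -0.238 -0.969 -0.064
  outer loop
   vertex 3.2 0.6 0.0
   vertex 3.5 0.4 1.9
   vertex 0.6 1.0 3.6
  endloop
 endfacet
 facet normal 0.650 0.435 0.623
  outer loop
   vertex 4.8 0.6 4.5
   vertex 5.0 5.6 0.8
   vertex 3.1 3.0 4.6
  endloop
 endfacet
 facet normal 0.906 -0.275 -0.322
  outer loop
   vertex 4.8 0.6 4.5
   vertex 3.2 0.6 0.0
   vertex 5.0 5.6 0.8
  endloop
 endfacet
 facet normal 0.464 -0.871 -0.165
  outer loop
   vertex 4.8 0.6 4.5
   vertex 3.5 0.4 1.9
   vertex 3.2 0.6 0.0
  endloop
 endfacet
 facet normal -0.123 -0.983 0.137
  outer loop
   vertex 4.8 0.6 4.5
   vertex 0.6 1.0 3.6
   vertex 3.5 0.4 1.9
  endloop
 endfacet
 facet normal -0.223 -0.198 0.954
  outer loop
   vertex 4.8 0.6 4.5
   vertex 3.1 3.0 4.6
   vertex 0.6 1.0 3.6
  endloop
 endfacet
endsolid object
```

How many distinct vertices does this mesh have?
7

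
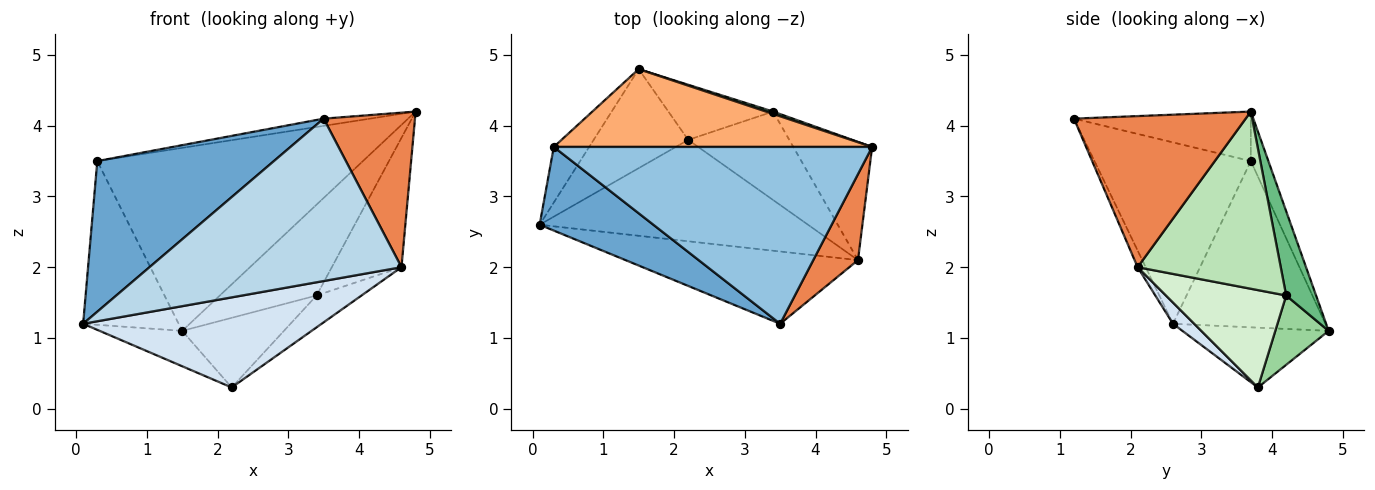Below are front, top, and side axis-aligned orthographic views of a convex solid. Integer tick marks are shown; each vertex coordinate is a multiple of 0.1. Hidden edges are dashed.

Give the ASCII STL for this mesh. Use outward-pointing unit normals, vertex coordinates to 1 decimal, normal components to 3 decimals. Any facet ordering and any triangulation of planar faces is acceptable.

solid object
 facet normal -0.612 -0.691 0.384
  outer loop
   vertex 0.3 3.7 3.5
   vertex 0.1 2.6 1.2
   vertex 3.5 1.2 4.1
  endloop
 endfacet
 facet normal -0.154 0.040 0.987
  outer loop
   vertex 0.3 3.7 3.5
   vertex 3.5 1.2 4.1
   vertex 4.8 3.7 4.2
  endloop
 endfacet
 facet normal -0.029 -0.913 -0.407
  outer loop
   vertex 4.6 2.1 2.0
   vertex 3.5 1.2 4.1
   vertex 0.1 2.6 1.2
  endloop
 endfacet
 facet normal 0.059 -0.663 -0.746
  outer loop
   vertex 4.6 2.1 2.0
   vertex 0.1 2.6 1.2
   vertex 2.2 3.8 0.3
  endloop
 endfacet
 facet normal 0.854 -0.454 0.253
  outer loop
   vertex 4.6 2.1 2.0
   vertex 4.8 3.7 4.2
   vertex 3.5 1.2 4.1
  endloop
 endfacet
 facet normal -0.061 0.919 0.391
  outer loop
   vertex 1.5 4.8 1.1
   vertex 0.3 3.7 3.5
   vertex 4.8 3.7 4.2
  endloop
 endfacet
 facet normal -0.512 0.289 -0.809
  outer loop
   vertex 1.5 4.8 1.1
   vertex 2.2 3.8 0.3
   vertex 0.1 2.6 1.2
  endloop
 endfacet
 facet normal -0.834 0.523 -0.177
  outer loop
   vertex 1.5 4.8 1.1
   vertex 0.1 2.6 1.2
   vertex 0.3 3.7 3.5
  endloop
 endfacet
 facet normal 0.295 0.955 0.025
  outer loop
   vertex 3.4 4.2 1.6
   vertex 1.5 4.8 1.1
   vertex 4.8 3.7 4.2
  endloop
 endfacet
 facet normal 0.380 0.725 -0.574
  outer loop
   vertex 3.4 4.2 1.6
   vertex 2.2 3.8 0.3
   vertex 1.5 4.8 1.1
  endloop
 endfacet
 facet normal 0.835 0.406 -0.371
  outer loop
   vertex 3.4 4.2 1.6
   vertex 4.8 3.7 4.2
   vertex 4.6 2.1 2.0
  endloop
 endfacet
 facet normal 0.672 0.251 -0.697
  outer loop
   vertex 3.4 4.2 1.6
   vertex 4.6 2.1 2.0
   vertex 2.2 3.8 0.3
  endloop
 endfacet
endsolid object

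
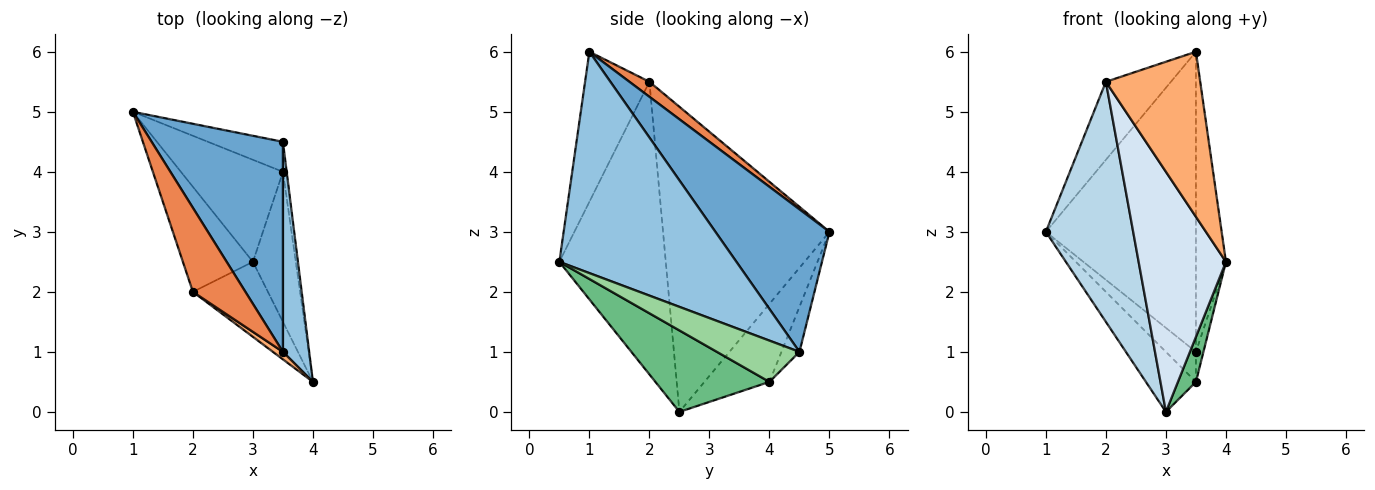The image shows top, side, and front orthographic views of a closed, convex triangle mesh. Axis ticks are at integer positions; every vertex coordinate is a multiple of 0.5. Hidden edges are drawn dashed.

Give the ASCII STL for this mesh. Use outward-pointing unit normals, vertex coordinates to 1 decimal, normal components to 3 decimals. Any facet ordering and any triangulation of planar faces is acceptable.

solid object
 facet normal 0.529 0.695 0.487
  outer loop
   vertex 3.5 4.5 1.0
   vertex 1.0 5.0 3.0
   vertex 3.5 1.0 6.0
  endloop
 endfacet
 facet normal 0.979 0.166 0.116
  outer loop
   vertex 3.5 4.5 1.0
   vertex 3.5 1.0 6.0
   vertex 4.0 0.5 2.5
  endloop
 endfacet
 facet normal -0.868 -0.455 -0.199
  outer loop
   vertex 2.0 2.0 5.5
   vertex 1.0 5.0 3.0
   vertex 3.0 2.5 0.0
  endloop
 endfacet
 facet normal -0.758 -0.622 -0.194
  outer loop
   vertex 2.0 2.0 5.5
   vertex 3.0 2.5 0.0
   vertex 4.0 0.5 2.5
  endloop
 endfacet
 facet normal 0.205 0.666 0.717
  outer loop
   vertex 2.0 2.0 5.5
   vertex 3.5 1.0 6.0
   vertex 1.0 5.0 3.0
  endloop
 endfacet
 facet normal -0.563 -0.826 0.038
  outer loop
   vertex 2.0 2.0 5.5
   vertex 4.0 0.5 2.5
   vertex 3.5 1.0 6.0
  endloop
 endfacet
 facet normal -0.550 0.423 -0.720
  outer loop
   vertex 3.5 4.0 0.5
   vertex 3.0 2.5 0.0
   vertex 1.0 5.0 3.0
  endloop
 endfacet
 facet normal -0.391 0.651 -0.651
  outer loop
   vertex 3.5 4.0 0.5
   vertex 1.0 5.0 3.0
   vertex 3.5 4.5 1.0
  endloop
 endfacet
 facet normal 0.876 -0.138 -0.461
  outer loop
   vertex 3.5 4.0 0.5
   vertex 4.0 0.5 2.5
   vertex 3.0 2.5 0.0
  endloop
 endfacet
 facet normal 0.992 0.090 -0.090
  outer loop
   vertex 3.5 4.0 0.5
   vertex 3.5 4.5 1.0
   vertex 4.0 0.5 2.5
  endloop
 endfacet
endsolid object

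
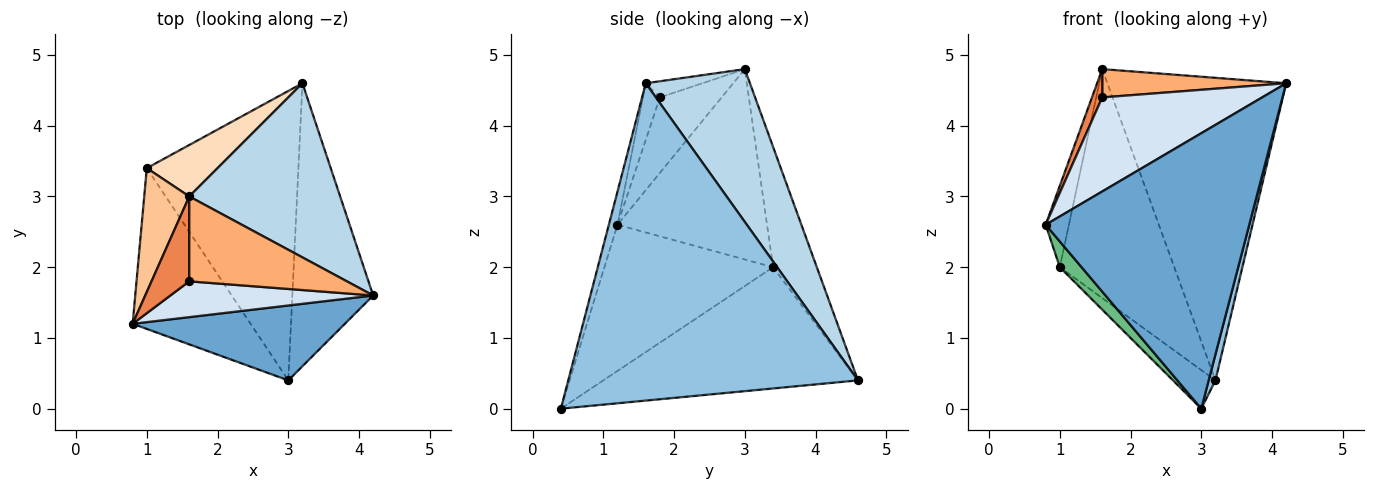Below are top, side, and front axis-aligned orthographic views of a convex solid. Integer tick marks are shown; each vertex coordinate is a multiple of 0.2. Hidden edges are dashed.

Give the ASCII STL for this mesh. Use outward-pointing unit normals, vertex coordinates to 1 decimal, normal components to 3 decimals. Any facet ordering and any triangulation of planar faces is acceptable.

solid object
 facet normal -0.041 -0.964 0.262
  outer loop
   vertex 3.0 0.4 0.0
   vertex 4.2 1.6 4.6
   vertex 0.8 1.2 2.6
  endloop
 endfacet
 facet normal 0.969 -0.023 -0.247
  outer loop
   vertex 3.0 0.4 0.0
   vertex 3.2 4.6 0.4
   vertex 4.2 1.6 4.6
  endloop
 endfacet
 facet normal 0.451 0.774 0.445
  outer loop
   vertex 1.6 3.0 4.8
   vertex 4.2 1.6 4.6
   vertex 3.2 4.6 0.4
  endloop
 endfacet
 facet normal -0.099 -0.930 0.354
  outer loop
   vertex 1.6 1.8 4.4
   vertex 0.8 1.2 2.6
   vertex 4.2 1.6 4.6
  endloop
 endfacet
 facet normal -0.885 -0.147 0.442
  outer loop
   vertex 1.6 1.8 4.4
   vertex 1.6 3.0 4.8
   vertex 0.8 1.2 2.6
  endloop
 endfacet
 facet normal -0.097 -0.315 0.944
  outer loop
   vertex 1.6 1.8 4.4
   vertex 4.2 1.6 4.6
   vertex 1.6 3.0 4.8
  endloop
 endfacet
 facet normal -0.962 0.150 0.228
  outer loop
   vertex 1.0 3.4 2.0
   vertex 0.8 1.2 2.6
   vertex 1.6 3.0 4.8
  endloop
 endfacet
 facet normal -0.349 0.914 0.205
  outer loop
   vertex 1.0 3.4 2.0
   vertex 1.6 3.0 4.8
   vertex 3.2 4.6 0.4
  endloop
 endfacet
 facet normal -0.775 -0.100 -0.625
  outer loop
   vertex 1.0 3.4 2.0
   vertex 3.0 0.4 0.0
   vertex 0.8 1.2 2.6
  endloop
 endfacet
 facet normal -0.621 0.104 -0.777
  outer loop
   vertex 1.0 3.4 2.0
   vertex 3.2 4.6 0.4
   vertex 3.0 0.4 0.0
  endloop
 endfacet
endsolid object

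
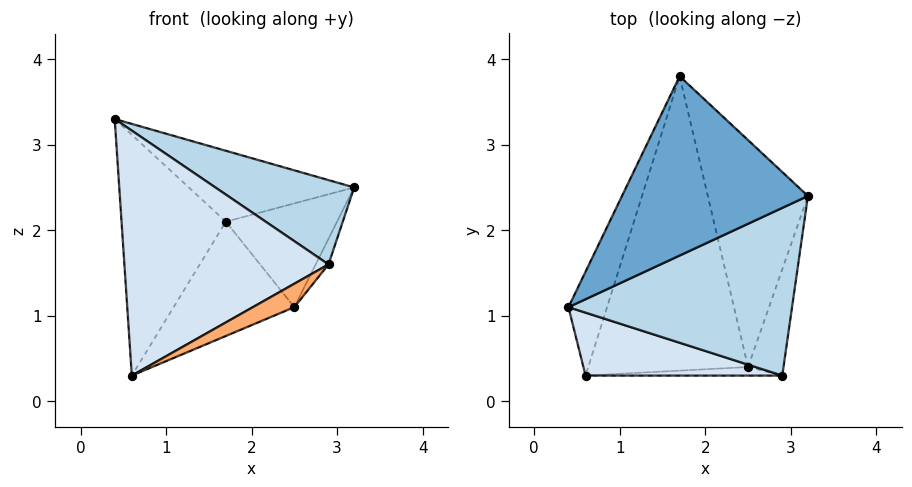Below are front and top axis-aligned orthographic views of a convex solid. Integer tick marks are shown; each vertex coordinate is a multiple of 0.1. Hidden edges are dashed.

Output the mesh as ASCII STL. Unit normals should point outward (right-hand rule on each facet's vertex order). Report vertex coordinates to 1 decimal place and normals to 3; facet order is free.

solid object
 facet normal 0.095 0.366 0.926
  outer loop
   vertex 1.7 3.8 2.1
   vertex 0.4 1.1 3.3
   vertex 3.2 2.4 2.5
  endloop
 endfacet
 facet normal -0.915 0.370 -0.160
  outer loop
   vertex 0.6 0.3 0.3
   vertex 0.4 1.1 3.3
   vertex 1.7 3.8 2.1
  endloop
 endfacet
 facet normal 0.421 -0.407 0.811
  outer loop
   vertex 2.9 0.3 1.6
   vertex 3.2 2.4 2.5
   vertex 0.4 1.1 3.3
  endloop
 endfacet
 facet normal -0.139 -0.959 0.246
  outer loop
   vertex 2.9 0.3 1.6
   vertex 0.4 1.1 3.3
   vertex 0.6 0.3 0.3
  endloop
 endfacet
 facet normal 0.350 0.339 -0.873
  outer loop
   vertex 2.5 0.4 1.1
   vertex 0.6 0.3 0.3
   vertex 1.7 3.8 2.1
  endloop
 endfacet
 facet normal 0.190 -0.922 -0.337
  outer loop
   vertex 2.5 0.4 1.1
   vertex 2.9 0.3 1.6
   vertex 0.6 0.3 0.3
  endloop
 endfacet
 facet normal 0.533 0.352 -0.769
  outer loop
   vertex 2.5 0.4 1.1
   vertex 1.7 3.8 2.1
   vertex 3.2 2.4 2.5
  endloop
 endfacet
 facet normal 0.787 0.145 -0.600
  outer loop
   vertex 2.5 0.4 1.1
   vertex 3.2 2.4 2.5
   vertex 2.9 0.3 1.6
  endloop
 endfacet
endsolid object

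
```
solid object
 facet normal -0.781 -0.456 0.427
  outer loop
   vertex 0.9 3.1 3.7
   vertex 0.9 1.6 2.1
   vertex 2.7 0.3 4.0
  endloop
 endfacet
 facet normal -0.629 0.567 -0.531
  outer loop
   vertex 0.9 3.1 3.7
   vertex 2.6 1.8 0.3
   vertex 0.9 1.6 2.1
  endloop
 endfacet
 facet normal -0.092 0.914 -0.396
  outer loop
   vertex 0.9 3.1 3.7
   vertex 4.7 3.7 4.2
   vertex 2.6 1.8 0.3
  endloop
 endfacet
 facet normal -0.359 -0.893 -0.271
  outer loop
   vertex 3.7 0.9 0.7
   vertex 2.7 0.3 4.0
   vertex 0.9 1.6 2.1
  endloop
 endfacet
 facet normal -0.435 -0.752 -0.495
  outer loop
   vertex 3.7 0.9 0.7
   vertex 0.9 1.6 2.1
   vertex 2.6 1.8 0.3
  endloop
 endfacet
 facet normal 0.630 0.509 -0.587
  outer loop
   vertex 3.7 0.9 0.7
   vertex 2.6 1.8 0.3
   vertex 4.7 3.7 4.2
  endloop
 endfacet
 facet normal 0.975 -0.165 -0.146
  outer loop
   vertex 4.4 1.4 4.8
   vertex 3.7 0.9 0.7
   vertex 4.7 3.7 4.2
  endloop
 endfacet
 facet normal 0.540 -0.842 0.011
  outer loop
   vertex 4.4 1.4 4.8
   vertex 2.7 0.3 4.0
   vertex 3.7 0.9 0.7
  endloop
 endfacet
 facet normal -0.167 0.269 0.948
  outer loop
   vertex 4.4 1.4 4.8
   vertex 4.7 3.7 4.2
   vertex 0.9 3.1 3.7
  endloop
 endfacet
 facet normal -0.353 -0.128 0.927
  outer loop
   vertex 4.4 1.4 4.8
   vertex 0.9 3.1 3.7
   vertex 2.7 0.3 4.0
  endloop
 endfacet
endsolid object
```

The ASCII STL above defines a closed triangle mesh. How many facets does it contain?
10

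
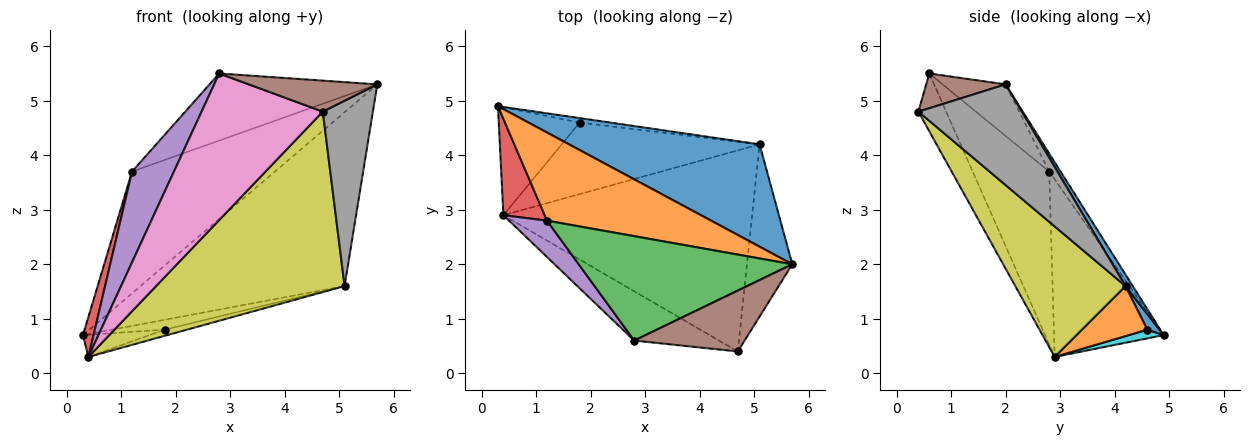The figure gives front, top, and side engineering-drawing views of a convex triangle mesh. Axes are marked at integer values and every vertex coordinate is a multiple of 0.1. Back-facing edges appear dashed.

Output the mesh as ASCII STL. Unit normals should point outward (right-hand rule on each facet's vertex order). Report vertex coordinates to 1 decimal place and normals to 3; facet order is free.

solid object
 facet normal 0.031 0.861 0.507
  outer loop
   vertex 5.1 4.2 1.6
   vertex 0.3 4.9 0.7
   vertex 5.7 2.0 5.3
  endloop
 endfacet
 facet normal -0.064 0.808 0.585
  outer loop
   vertex 1.2 2.8 3.7
   vertex 5.7 2.0 5.3
   vertex 0.3 4.9 0.7
  endloop
 endfacet
 facet normal -0.199 0.530 0.824
  outer loop
   vertex 1.2 2.8 3.7
   vertex 2.8 0.6 5.5
   vertex 5.7 2.0 5.3
  endloop
 endfacet
 facet normal -0.970 -0.094 0.225
  outer loop
   vertex 1.2 2.8 3.7
   vertex 0.3 4.9 0.7
   vertex 0.4 2.9 0.3
  endloop
 endfacet
 facet normal -0.861 -0.472 0.189
  outer loop
   vertex 1.2 2.8 3.7
   vertex 0.4 2.9 0.3
   vertex 2.8 0.6 5.5
  endloop
 endfacet
 facet normal 0.270 -0.437 0.858
  outer loop
   vertex 4.7 0.4 4.8
   vertex 5.7 2.0 5.3
   vertex 2.8 0.6 5.5
  endloop
 endfacet
 facet normal -0.212 -0.926 -0.312
  outer loop
   vertex 4.7 0.4 4.8
   vertex 2.8 0.6 5.5
   vertex 0.4 2.9 0.3
  endloop
 endfacet
 facet normal 0.834 -0.404 -0.375
  outer loop
   vertex 4.7 0.4 4.8
   vertex 5.1 4.2 1.6
   vertex 5.7 2.0 5.3
  endloop
 endfacet
 facet normal 0.364 -0.622 -0.693
  outer loop
   vertex 4.7 0.4 4.8
   vertex 0.4 2.9 0.3
   vertex 5.1 4.2 1.6
  endloop
 endfacet
 facet normal 0.105 0.200 -0.974
  outer loop
   vertex 1.8 4.6 0.8
   vertex 0.4 2.9 0.3
   vertex 0.3 4.9 0.7
  endloop
 endfacet
 facet normal 0.205 0.893 -0.400
  outer loop
   vertex 1.8 4.6 0.8
   vertex 0.3 4.9 0.7
   vertex 5.1 4.2 1.6
  endloop
 endfacet
 facet normal 0.244 0.083 -0.966
  outer loop
   vertex 1.8 4.6 0.8
   vertex 5.1 4.2 1.6
   vertex 0.4 2.9 0.3
  endloop
 endfacet
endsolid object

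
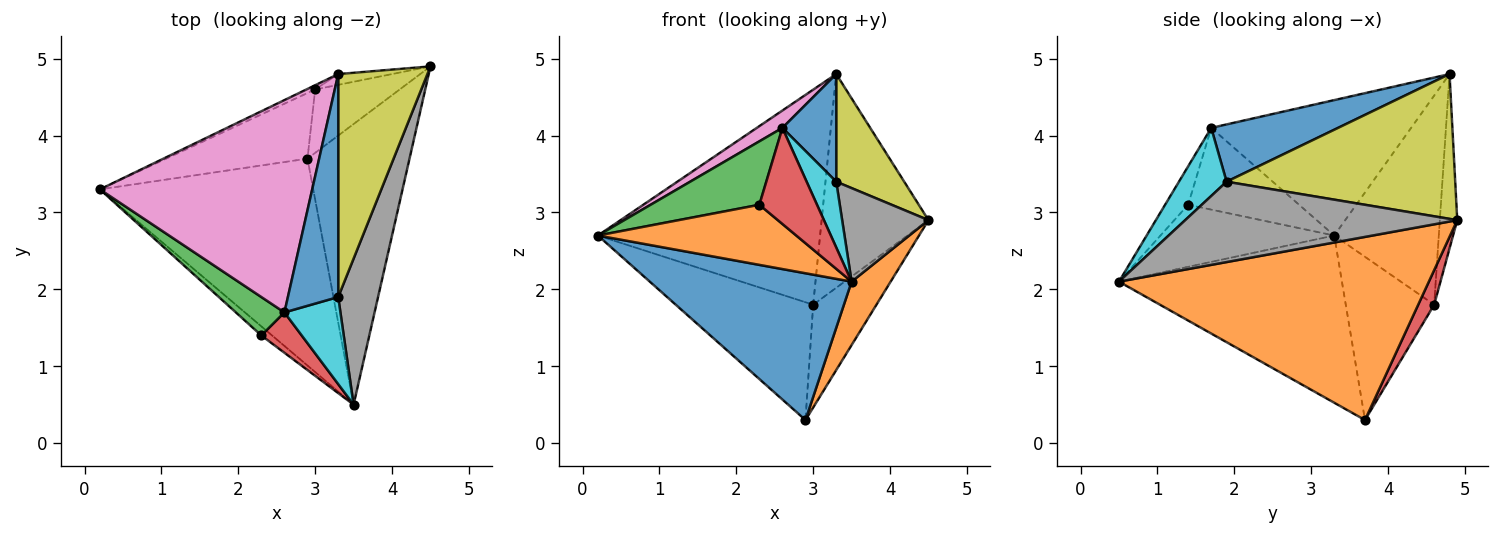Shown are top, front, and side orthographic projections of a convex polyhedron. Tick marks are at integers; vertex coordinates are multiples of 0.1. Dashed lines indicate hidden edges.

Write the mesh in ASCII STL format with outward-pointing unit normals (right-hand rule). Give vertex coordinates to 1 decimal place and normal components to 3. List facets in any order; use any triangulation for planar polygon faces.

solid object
 facet normal -0.539 -0.488 -0.687
  outer loop
   vertex 2.9 3.7 0.3
   vertex 3.5 0.5 2.1
   vertex 0.2 3.3 2.7
  endloop
 endfacet
 facet normal 0.868 -0.109 -0.484
  outer loop
   vertex 2.9 3.7 0.3
   vertex 4.5 4.9 2.9
   vertex 3.5 0.5 2.1
  endloop
 endfacet
 facet normal -0.490 0.762 -0.424
  outer loop
   vertex 3.0 4.6 1.8
   vertex 2.9 3.7 0.3
   vertex 0.2 3.3 2.7
  endloop
 endfacet
 facet normal 0.210 0.832 -0.513
  outer loop
   vertex 3.0 4.6 1.8
   vertex 4.5 4.9 2.9
   vertex 2.9 3.7 0.3
  endloop
 endfacet
 facet normal -0.426 0.905 -0.018
  outer loop
   vertex 3.0 4.6 1.8
   vertex 0.2 3.3 2.7
   vertex 3.3 4.8 4.8
  endloop
 endfacet
 facet normal -0.161 0.986 -0.050
  outer loop
   vertex 3.0 4.6 1.8
   vertex 3.3 4.8 4.8
   vertex 4.5 4.9 2.9
  endloop
 endfacet
 facet normal -0.536 -0.069 0.841
  outer loop
   vertex 2.6 1.7 4.1
   vertex 3.3 4.8 4.8
   vertex 0.2 3.3 2.7
  endloop
 endfacet
 facet normal 0.862 -0.274 0.427
  outer loop
   vertex 3.3 1.9 3.4
   vertex 3.5 0.5 2.1
   vertex 4.5 4.9 2.9
  endloop
 endfacet
 facet normal 0.825 -0.245 0.508
  outer loop
   vertex 3.3 1.9 3.4
   vertex 4.5 4.9 2.9
   vertex 3.3 4.8 4.8
  endloop
 endfacet
 facet normal 0.696 -0.432 0.573
  outer loop
   vertex 3.3 1.9 3.4
   vertex 2.6 1.7 4.1
   vertex 3.5 0.5 2.1
  endloop
 endfacet
 facet normal 0.716 -0.304 0.629
  outer loop
   vertex 3.3 1.9 3.4
   vertex 3.3 4.8 4.8
   vertex 2.6 1.7 4.1
  endloop
 endfacet
 facet normal -0.655 -0.747 -0.113
  outer loop
   vertex 2.3 1.4 3.1
   vertex 0.2 3.3 2.7
   vertex 3.5 0.5 2.1
  endloop
 endfacet
 facet normal -0.657 -0.644 0.391
  outer loop
   vertex 2.3 1.4 3.1
   vertex 2.6 1.7 4.1
   vertex 0.2 3.3 2.7
  endloop
 endfacet
 facet normal -0.346 -0.865 0.363
  outer loop
   vertex 2.3 1.4 3.1
   vertex 3.5 0.5 2.1
   vertex 2.6 1.7 4.1
  endloop
 endfacet
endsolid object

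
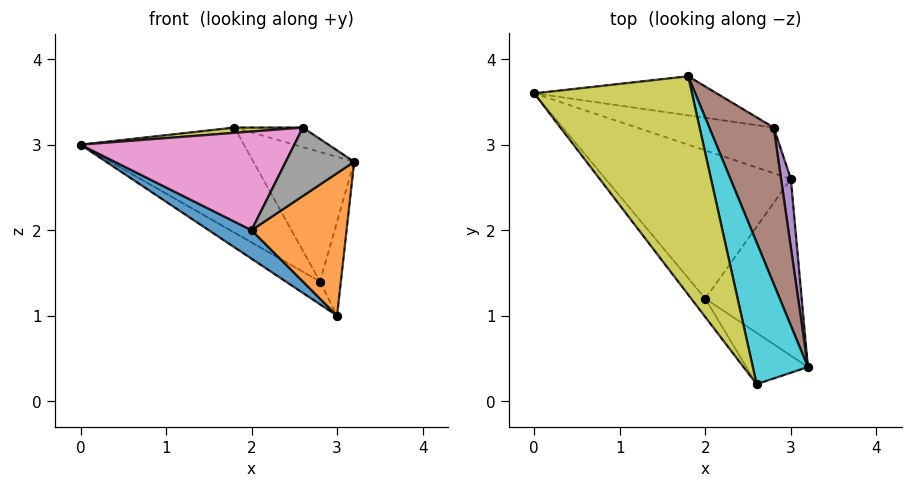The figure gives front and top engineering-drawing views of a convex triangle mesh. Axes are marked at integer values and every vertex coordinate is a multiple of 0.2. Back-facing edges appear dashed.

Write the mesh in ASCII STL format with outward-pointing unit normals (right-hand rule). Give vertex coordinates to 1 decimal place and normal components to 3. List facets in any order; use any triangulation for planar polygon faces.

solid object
 facet normal -0.583 -0.153 -0.798
  outer loop
   vertex 2.0 1.2 2.0
   vertex 0.0 3.6 3.0
   vertex 3.0 2.6 1.0
  endloop
 endfacet
 facet normal 0.100 -0.625 -0.775
  outer loop
   vertex 2.0 1.2 2.0
   vertex 3.0 2.6 1.0
   vertex 3.2 0.4 2.8
  endloop
 endfacet
 facet normal -0.408 0.408 -0.816
  outer loop
   vertex 2.8 3.2 1.4
   vertex 3.0 2.6 1.0
   vertex 0.0 3.6 3.0
  endloop
 endfacet
 facet normal -0.065 0.935 -0.348
  outer loop
   vertex 2.8 3.2 1.4
   vertex 0.0 3.6 3.0
   vertex 1.8 3.8 3.2
  endloop
 endfacet
 facet normal 0.964 0.216 0.157
  outer loop
   vertex 2.8 3.2 1.4
   vertex 3.2 0.4 2.8
   vertex 3.0 2.6 1.0
  endloop
 endfacet
 facet normal 0.871 0.314 0.379
  outer loop
   vertex 2.8 3.2 1.4
   vertex 1.8 3.8 3.2
   vertex 3.2 0.4 2.8
  endloop
 endfacet
 facet normal -0.786 -0.608 -0.113
  outer loop
   vertex 2.6 0.2 3.2
   vertex 0.0 3.6 3.0
   vertex 2.0 1.2 2.0
  endloop
 endfacet
 facet normal -0.132 -0.793 -0.595
  outer loop
   vertex 2.6 0.2 3.2
   vertex 2.0 1.2 2.0
   vertex 3.2 0.4 2.8
  endloop
 endfacet
 facet normal -0.108 -0.024 0.994
  outer loop
   vertex 2.6 0.2 3.2
   vertex 1.8 3.8 3.2
   vertex 0.0 3.6 3.0
  endloop
 endfacet
 facet normal 0.524 0.116 0.844
  outer loop
   vertex 2.6 0.2 3.2
   vertex 3.2 0.4 2.8
   vertex 1.8 3.8 3.2
  endloop
 endfacet
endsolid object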